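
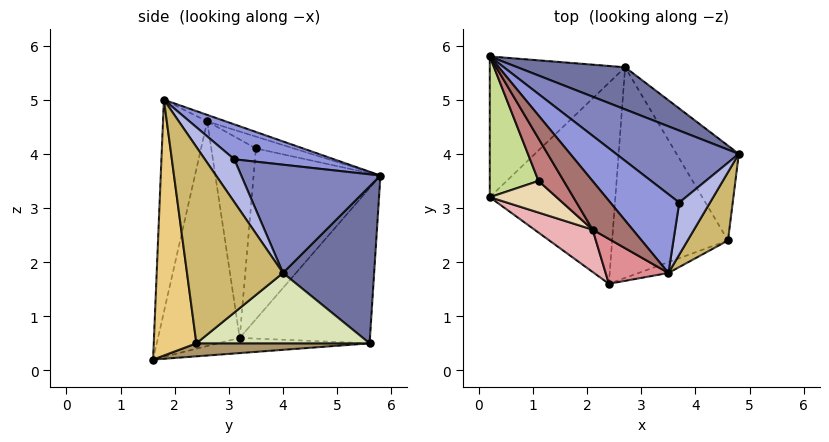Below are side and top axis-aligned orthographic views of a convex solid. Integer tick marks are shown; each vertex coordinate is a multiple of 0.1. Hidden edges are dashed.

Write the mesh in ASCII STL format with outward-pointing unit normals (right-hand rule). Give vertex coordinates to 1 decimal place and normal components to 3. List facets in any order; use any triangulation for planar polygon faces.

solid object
 facet normal 0.449 0.839 0.308
  outer loop
   vertex 2.7 5.6 0.5
   vertex 0.2 5.8 3.6
   vertex 4.8 4.0 1.8
  endloop
 endfacet
 facet normal 0.482 0.685 0.546
  outer loop
   vertex 3.7 3.1 3.9
   vertex 4.8 4.0 1.8
   vertex 0.2 5.8 3.6
  endloop
 endfacet
 facet normal 0.373 0.565 0.736
  outer loop
   vertex 3.7 3.1 3.9
   vertex 0.2 5.8 3.6
   vertex 3.5 1.8 5.0
  endloop
 endfacet
 facet normal 0.762 0.346 0.547
  outer loop
   vertex 3.7 3.1 3.9
   vertex 3.5 1.8 5.0
   vertex 4.8 4.0 1.8
  endloop
 endfacet
 facet normal -0.601 0.604 -0.524
  outer loop
   vertex 0.2 3.2 0.6
   vertex 0.2 5.8 3.6
   vertex 2.7 5.6 0.5
  endloop
 endfacet
 facet normal -0.119 0.083 -0.989
  outer loop
   vertex 0.2 3.2 0.6
   vertex 2.7 5.6 0.5
   vertex 2.4 1.6 0.2
  endloop
 endfacet
 facet normal -0.917 -0.302 0.262
  outer loop
   vertex 0.2 3.2 0.6
   vertex 1.1 3.5 4.1
   vertex 0.2 5.8 3.6
  endloop
 endfacet
 facet normal 0.684 0.406 -0.605
  outer loop
   vertex 4.6 2.4 0.5
   vertex 2.7 5.6 0.5
   vertex 4.8 4.0 1.8
  endloop
 endfacet
 facet normal 0.111 0.066 -0.992
  outer loop
   vertex 4.6 2.4 0.5
   vertex 2.4 1.6 0.2
   vertex 2.7 5.6 0.5
  endloop
 endfacet
 facet normal 0.942 -0.275 0.194
  outer loop
   vertex 4.6 2.4 0.5
   vertex 4.8 4.0 1.8
   vertex 3.5 1.8 5.0
  endloop
 endfacet
 facet normal 0.346 -0.937 -0.040
  outer loop
   vertex 4.6 2.4 0.5
   vertex 3.5 1.8 5.0
   vertex 2.4 1.6 0.2
  endloop
 endfacet
 facet normal -0.713 -0.659 0.240
  outer loop
   vertex 2.1 2.6 4.6
   vertex 1.1 3.5 4.1
   vertex 0.2 3.2 0.6
  endloop
 endfacet
 facet normal -0.157 0.209 0.965
  outer loop
   vertex 2.1 2.6 4.6
   vertex 3.5 1.8 5.0
   vertex 0.2 5.8 3.6
  endloop
 endfacet
 facet normal -0.425 0.030 0.905
  outer loop
   vertex 2.1 2.6 4.6
   vertex 0.2 5.8 3.6
   vertex 1.1 3.5 4.1
  endloop
 endfacet
 facet normal -0.523 -0.838 0.155
  outer loop
   vertex 2.1 2.6 4.6
   vertex 2.4 1.6 0.2
   vertex 3.5 1.8 5.0
  endloop
 endfacet
 facet normal -0.564 -0.813 0.146
  outer loop
   vertex 2.1 2.6 4.6
   vertex 0.2 3.2 0.6
   vertex 2.4 1.6 0.2
  endloop
 endfacet
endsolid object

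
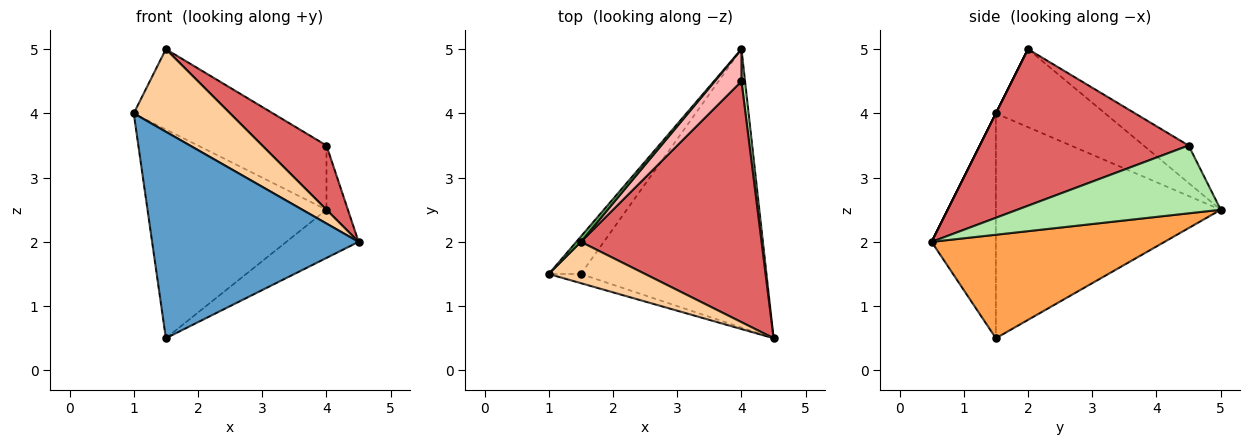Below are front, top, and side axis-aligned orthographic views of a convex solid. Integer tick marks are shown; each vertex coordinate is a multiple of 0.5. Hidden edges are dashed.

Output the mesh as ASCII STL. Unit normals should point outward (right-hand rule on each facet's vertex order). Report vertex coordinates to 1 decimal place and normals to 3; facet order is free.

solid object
 facet normal -0.297 -0.954 -0.042
  outer loop
   vertex 1.5 1.5 0.5
   vertex 4.5 0.5 2.0
   vertex 1.0 1.5 4.0
  endloop
 endfacet
 facet normal -0.778 0.619 -0.111
  outer loop
   vertex 1.5 1.5 0.5
   vertex 1.0 1.5 4.0
   vertex 4.0 5.0 2.5
  endloop
 endfacet
 facet normal 0.482 0.149 -0.864
  outer loop
   vertex 1.5 1.5 0.5
   vertex 4.0 5.0 2.5
   vertex 4.5 0.5 2.0
  endloop
 endfacet
 facet normal 0.000 -0.894 0.447
  outer loop
   vertex 1.5 2.0 5.0
   vertex 1.0 1.5 4.0
   vertex 4.5 0.5 2.0
  endloop
 endfacet
 facet normal -0.749 0.661 0.044
  outer loop
   vertex 1.5 2.0 5.0
   vertex 4.0 5.0 2.5
   vertex 1.0 1.5 4.0
  endloop
 endfacet
 facet normal 0.993 0.105 0.052
  outer loop
   vertex 4.0 4.5 3.5
   vertex 4.5 0.5 2.0
   vertex 4.0 5.0 2.5
  endloop
 endfacet
 facet normal 0.642 -0.198 0.741
  outer loop
   vertex 4.0 4.5 3.5
   vertex 1.5 2.0 5.0
   vertex 4.5 0.5 2.0
  endloop
 endfacet
 facet normal -0.531 0.758 0.379
  outer loop
   vertex 4.0 4.5 3.5
   vertex 4.0 5.0 2.5
   vertex 1.5 2.0 5.0
  endloop
 endfacet
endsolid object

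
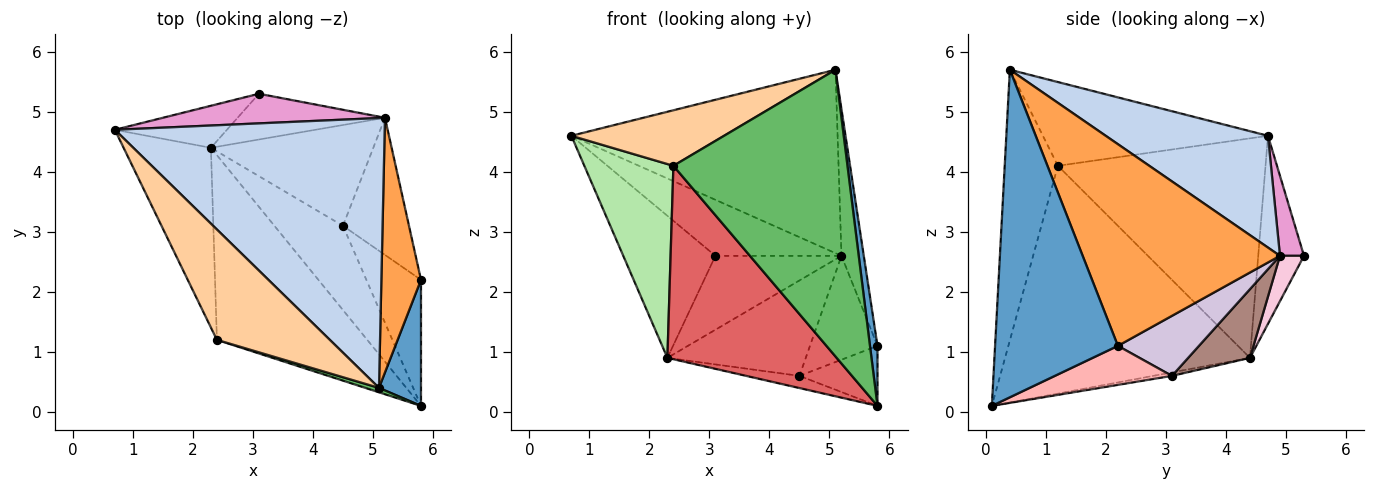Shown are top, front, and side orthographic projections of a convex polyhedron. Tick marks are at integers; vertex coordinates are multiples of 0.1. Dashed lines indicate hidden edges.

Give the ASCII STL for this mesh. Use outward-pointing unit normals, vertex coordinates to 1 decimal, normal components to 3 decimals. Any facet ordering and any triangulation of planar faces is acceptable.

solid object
 facet normal 0.990 -0.060 0.127
  outer loop
   vertex 5.8 0.1 0.1
   vertex 5.8 2.2 1.1
   vertex 5.1 0.4 5.7
  endloop
 endfacet
 facet normal 0.324 0.532 0.782
  outer loop
   vertex 5.2 4.9 2.6
   vertex 0.7 4.7 4.6
   vertex 5.1 0.4 5.7
  endloop
 endfacet
 facet normal 0.975 0.110 0.192
  outer loop
   vertex 5.2 4.9 2.6
   vertex 5.1 0.4 5.7
   vertex 5.8 2.2 1.1
  endloop
 endfacet
 facet normal -0.552 -0.375 0.745
  outer loop
   vertex 2.4 1.2 4.1
   vertex 5.1 0.4 5.7
   vertex 0.7 4.7 4.6
  endloop
 endfacet
 facet normal -0.292 -0.956 0.015
  outer loop
   vertex 2.4 1.2 4.1
   vertex 5.8 0.1 0.1
   vertex 5.1 0.4 5.7
  endloop
 endfacet
 facet normal -0.863 -0.370 -0.343
  outer loop
   vertex 2.4 1.2 4.1
   vertex 0.7 4.7 4.6
   vertex 2.3 4.4 0.9
  endloop
 endfacet
 facet normal -0.723 -0.500 -0.477
  outer loop
   vertex 2.4 1.2 4.1
   vertex 2.3 4.4 0.9
   vertex 5.8 0.1 0.1
  endloop
 endfacet
 facet normal 0.542 0.361 -0.759
  outer loop
   vertex 4.5 3.1 0.6
   vertex 5.8 2.2 1.1
   vertex 5.8 0.1 0.1
  endloop
 endfacet
 facet normal -0.050 0.143 -0.988
  outer loop
   vertex 4.5 3.1 0.6
   vertex 5.8 0.1 0.1
   vertex 2.3 4.4 0.9
  endloop
 endfacet
 facet normal 0.587 0.489 -0.645
  outer loop
   vertex 4.5 3.1 0.6
   vertex 5.2 4.9 2.6
   vertex 5.8 2.2 1.1
  endloop
 endfacet
 facet normal 0.294 0.657 -0.694
  outer loop
   vertex 4.5 3.1 0.6
   vertex 2.3 4.4 0.9
   vertex 5.2 4.9 2.6
  endloop
 endfacet
 facet normal -0.430 0.866 -0.256
  outer loop
   vertex 3.1 5.3 2.6
   vertex 2.3 4.4 0.9
   vertex 0.7 4.7 4.6
  endloop
 endfacet
 facet normal 0.166 0.872 0.461
  outer loop
   vertex 3.1 5.3 2.6
   vertex 0.7 4.7 4.6
   vertex 5.2 4.9 2.6
  endloop
 endfacet
 facet normal 0.160 0.839 -0.520
  outer loop
   vertex 3.1 5.3 2.6
   vertex 5.2 4.9 2.6
   vertex 2.3 4.4 0.9
  endloop
 endfacet
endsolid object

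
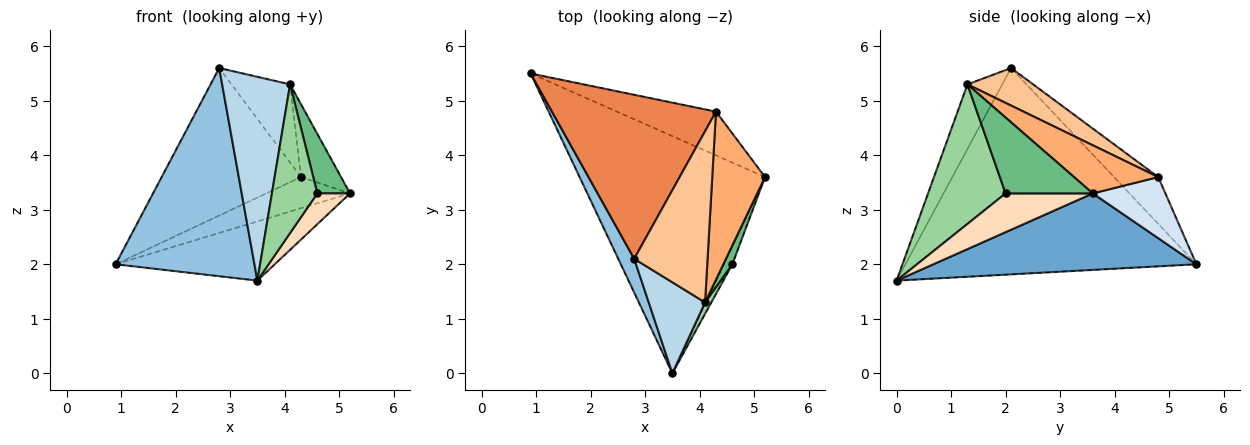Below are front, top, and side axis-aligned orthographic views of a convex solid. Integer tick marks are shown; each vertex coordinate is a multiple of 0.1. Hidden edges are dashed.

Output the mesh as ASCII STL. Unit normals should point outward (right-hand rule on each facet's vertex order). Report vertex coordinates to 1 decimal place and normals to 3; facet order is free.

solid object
 facet normal 0.372 0.225 -0.901
  outer loop
   vertex 3.5 0.0 1.7
   vertex 0.9 5.5 2.0
   vertex 5.2 3.6 3.3
  endloop
 endfacet
 facet normal -0.900 -0.429 0.070
  outer loop
   vertex 2.8 2.1 5.6
   vertex 0.9 5.5 2.0
   vertex 3.5 0.0 1.7
  endloop
 endfacet
 facet normal -0.424 -0.827 0.369
  outer loop
   vertex 4.1 1.3 5.3
   vertex 2.8 2.1 5.6
   vertex 3.5 0.0 1.7
  endloop
 endfacet
 facet normal 0.449 0.519 -0.727
  outer loop
   vertex 4.3 4.8 3.6
   vertex 5.2 3.6 3.3
   vertex 0.9 5.5 2.0
  endloop
 endfacet
 facet normal -0.208 0.654 0.727
  outer loop
   vertex 4.3 4.8 3.6
   vertex 0.9 5.5 2.0
   vertex 2.8 2.1 5.6
  endloop
 endfacet
 facet normal 0.642 0.305 0.704
  outer loop
   vertex 4.3 4.8 3.6
   vertex 4.1 1.3 5.3
   vertex 5.2 3.6 3.3
  endloop
 endfacet
 facet normal 0.422 0.376 0.825
  outer loop
   vertex 4.3 4.8 3.6
   vertex 2.8 2.1 5.6
   vertex 4.1 1.3 5.3
  endloop
 endfacet
 facet normal 0.917 -0.344 -0.201
  outer loop
   vertex 4.6 2.0 3.3
   vertex 3.5 0.0 1.7
   vertex 5.2 3.6 3.3
  endloop
 endfacet
 facet normal 0.931 -0.349 0.111
  outer loop
   vertex 4.6 2.0 3.3
   vertex 5.2 3.6 3.3
   vertex 4.1 1.3 5.3
  endloop
 endfacet
 facet normal 0.862 -0.505 0.039
  outer loop
   vertex 4.6 2.0 3.3
   vertex 4.1 1.3 5.3
   vertex 3.5 0.0 1.7
  endloop
 endfacet
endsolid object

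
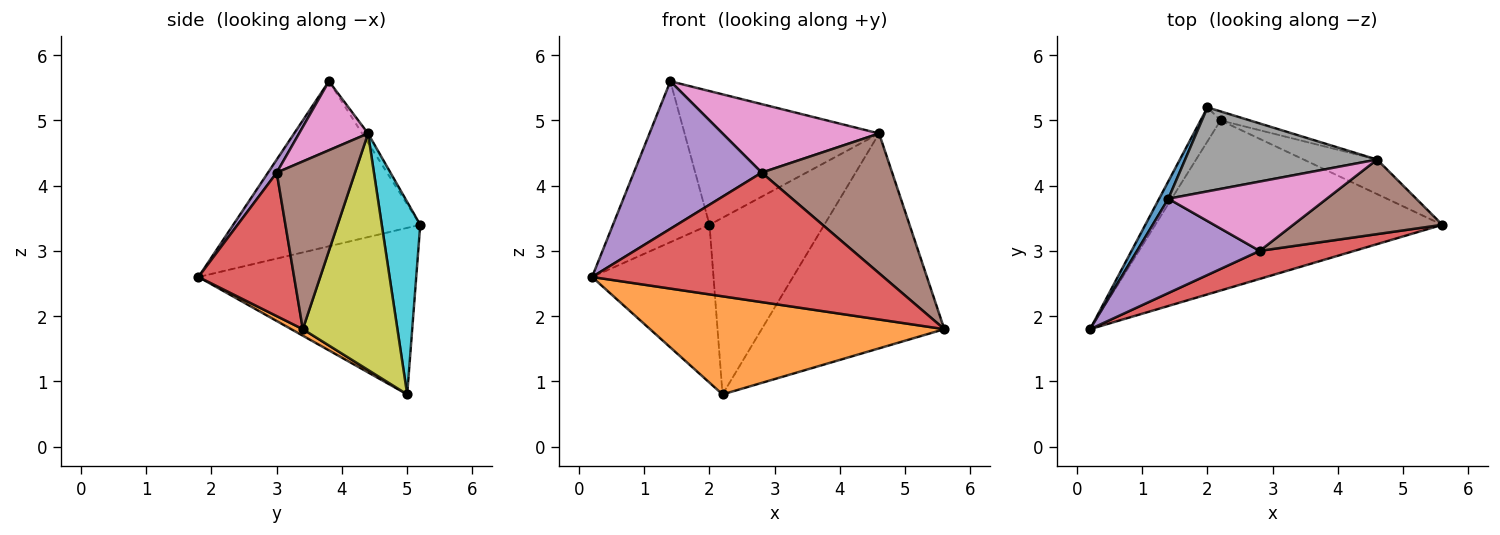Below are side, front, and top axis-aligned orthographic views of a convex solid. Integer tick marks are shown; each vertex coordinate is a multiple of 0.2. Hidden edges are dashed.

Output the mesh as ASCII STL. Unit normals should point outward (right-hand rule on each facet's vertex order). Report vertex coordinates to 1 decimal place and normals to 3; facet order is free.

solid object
 facet normal -0.887 0.458 0.050
  outer loop
   vertex 1.4 3.8 5.6
   vertex 2.0 5.2 3.4
   vertex 0.2 1.8 2.6
  endloop
 endfacet
 facet normal 0.020 -0.499 -0.866
  outer loop
   vertex 2.2 5.0 0.8
   vertex 5.6 3.4 1.8
   vertex 0.2 1.8 2.6
  endloop
 endfacet
 facet normal -0.869 0.484 -0.104
  outer loop
   vertex 2.2 5.0 0.8
   vertex 0.2 1.8 2.6
   vertex 2.0 5.2 3.4
  endloop
 endfacet
 facet normal 0.306 -0.931 0.201
  outer loop
   vertex 2.8 3.0 4.2
   vertex 0.2 1.8 2.6
   vertex 5.6 3.4 1.8
  endloop
 endfacet
 facet normal 0.057 -0.841 0.538
  outer loop
   vertex 2.8 3.0 4.2
   vertex 1.4 3.8 5.6
   vertex 0.2 1.8 2.6
  endloop
 endfacet
 facet normal 0.468 -0.780 0.416
  outer loop
   vertex 4.6 4.4 4.8
   vertex 2.8 3.0 4.2
   vertex 5.6 3.4 1.8
  endloop
 endfacet
 facet normal 0.296 -0.671 0.679
  outer loop
   vertex 4.6 4.4 4.8
   vertex 1.4 3.8 5.6
   vertex 2.8 3.0 4.2
  endloop
 endfacet
 facet normal -0.026 0.847 0.532
  outer loop
   vertex 4.6 4.4 4.8
   vertex 2.0 5.2 3.4
   vertex 1.4 3.8 5.6
  endloop
 endfacet
 facet normal 0.455 0.879 -0.141
  outer loop
   vertex 4.6 4.4 4.8
   vertex 5.6 3.4 1.8
   vertex 2.2 5.0 0.8
  endloop
 endfacet
 facet normal 0.317 0.947 -0.048
  outer loop
   vertex 4.6 4.4 4.8
   vertex 2.2 5.0 0.8
   vertex 2.0 5.2 3.4
  endloop
 endfacet
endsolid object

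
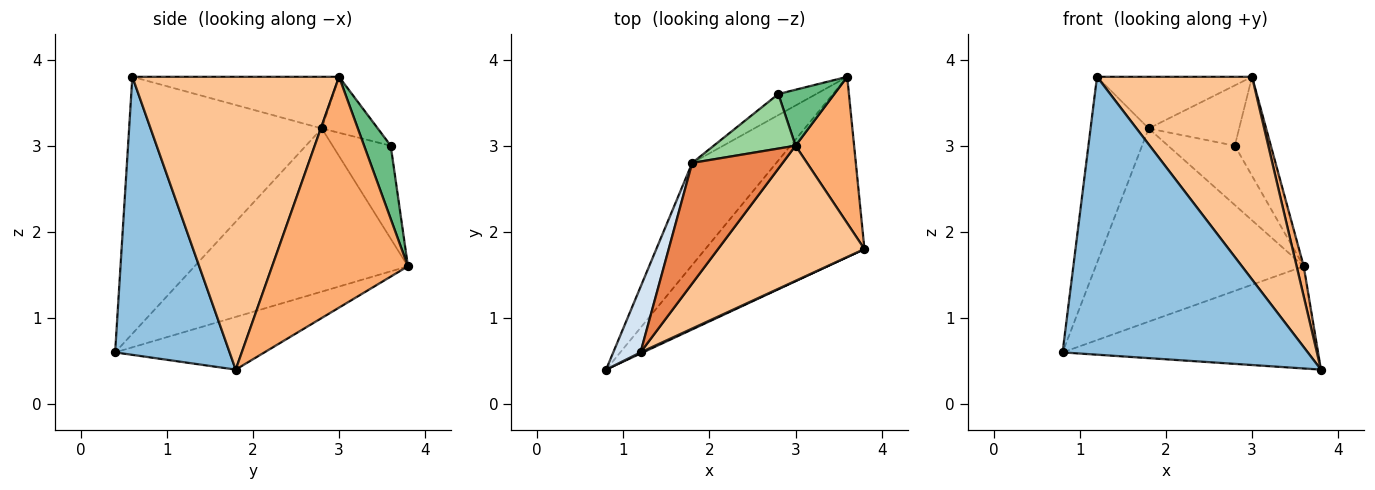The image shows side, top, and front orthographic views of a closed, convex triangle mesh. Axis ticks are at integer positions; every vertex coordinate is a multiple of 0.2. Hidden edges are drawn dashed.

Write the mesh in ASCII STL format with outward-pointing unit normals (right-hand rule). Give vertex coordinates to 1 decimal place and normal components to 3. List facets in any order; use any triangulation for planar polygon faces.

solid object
 facet normal -0.277 0.474 -0.836
  outer loop
   vertex 3.6 3.8 1.6
   vertex 3.8 1.8 0.4
   vertex 0.8 0.4 0.6
  endloop
 endfacet
 facet normal 0.423 -0.906 0.004
  outer loop
   vertex 1.2 0.6 3.8
   vertex 0.8 0.4 0.6
   vertex 3.8 1.8 0.4
  endloop
 endfacet
 facet normal -0.672 0.655 -0.346
  outer loop
   vertex 1.8 2.8 3.2
   vertex 3.6 3.8 1.6
   vertex 0.8 0.4 0.6
  endloop
 endfacet
 facet normal -0.952 0.287 0.101
  outer loop
   vertex 1.8 2.8 3.2
   vertex 0.8 0.4 0.6
   vertex 1.2 0.6 3.8
  endloop
 endfacet
 facet normal -0.465 0.349 0.814
  outer loop
   vertex 3.0 3.0 3.8
   vertex 1.8 2.8 3.2
   vertex 1.2 0.6 3.8
  endloop
 endfacet
 facet normal 0.968 -0.051 0.246
  outer loop
   vertex 3.0 3.0 3.8
   vertex 3.8 1.8 0.4
   vertex 3.6 3.8 1.6
  endloop
 endfacet
 facet normal 0.743 -0.557 0.371
  outer loop
   vertex 3.0 3.0 3.8
   vertex 1.2 0.6 3.8
   vertex 3.8 1.8 0.4
  endloop
 endfacet
 facet normal -0.634 0.728 -0.258
  outer loop
   vertex 2.8 3.6 3.0
   vertex 3.6 3.8 1.6
   vertex 1.8 2.8 3.2
  endloop
 endfacet
 facet normal 0.541 0.732 0.414
  outer loop
   vertex 2.8 3.6 3.0
   vertex 3.0 3.0 3.8
   vertex 3.6 3.8 1.6
  endloop
 endfacet
 facet normal -0.417 0.674 0.610
  outer loop
   vertex 2.8 3.6 3.0
   vertex 1.8 2.8 3.2
   vertex 3.0 3.0 3.8
  endloop
 endfacet
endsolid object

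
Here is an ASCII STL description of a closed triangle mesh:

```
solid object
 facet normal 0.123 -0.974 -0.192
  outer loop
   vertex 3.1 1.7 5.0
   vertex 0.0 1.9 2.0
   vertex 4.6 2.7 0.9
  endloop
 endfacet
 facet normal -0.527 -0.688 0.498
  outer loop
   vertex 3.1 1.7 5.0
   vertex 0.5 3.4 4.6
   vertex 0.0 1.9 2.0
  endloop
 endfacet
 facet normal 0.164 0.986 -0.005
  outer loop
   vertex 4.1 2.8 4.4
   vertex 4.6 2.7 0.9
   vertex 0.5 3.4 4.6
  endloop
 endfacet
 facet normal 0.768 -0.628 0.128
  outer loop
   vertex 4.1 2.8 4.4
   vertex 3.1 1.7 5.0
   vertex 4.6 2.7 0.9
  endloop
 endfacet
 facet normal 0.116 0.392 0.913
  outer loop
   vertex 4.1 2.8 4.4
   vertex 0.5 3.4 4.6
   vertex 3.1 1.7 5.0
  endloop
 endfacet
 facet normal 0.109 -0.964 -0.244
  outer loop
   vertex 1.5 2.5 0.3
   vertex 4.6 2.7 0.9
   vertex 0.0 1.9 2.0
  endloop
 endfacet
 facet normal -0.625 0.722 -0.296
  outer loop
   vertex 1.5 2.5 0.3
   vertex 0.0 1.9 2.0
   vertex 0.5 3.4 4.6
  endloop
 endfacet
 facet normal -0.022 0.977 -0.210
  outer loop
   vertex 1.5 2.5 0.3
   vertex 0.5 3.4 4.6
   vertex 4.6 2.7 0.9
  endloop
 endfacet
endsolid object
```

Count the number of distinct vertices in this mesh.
6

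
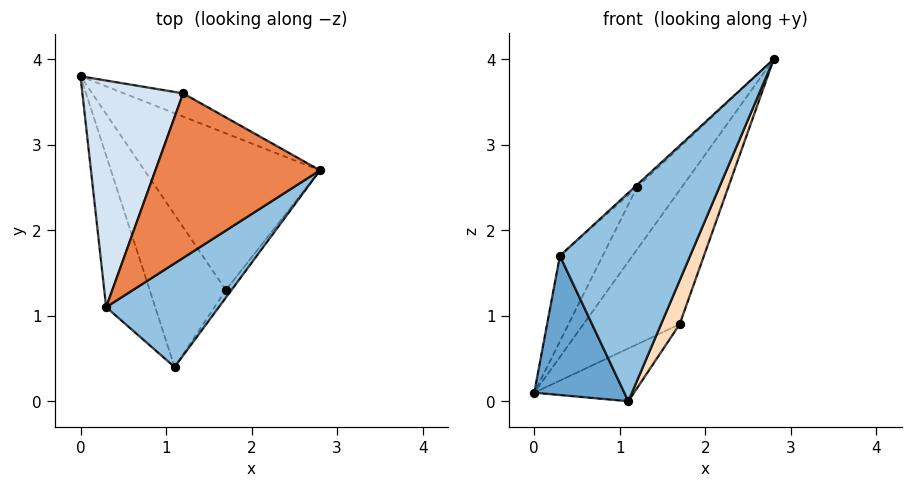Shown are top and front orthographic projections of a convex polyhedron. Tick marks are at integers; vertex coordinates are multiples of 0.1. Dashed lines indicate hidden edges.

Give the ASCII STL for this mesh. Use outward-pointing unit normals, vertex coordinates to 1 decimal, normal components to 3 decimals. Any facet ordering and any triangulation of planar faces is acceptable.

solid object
 facet normal -0.907 -0.284 -0.310
  outer loop
   vertex 0.3 1.1 1.7
   vertex 0.0 3.8 0.1
   vertex 1.1 0.4 0.0
  endloop
 endfacet
 facet normal 0.161 -0.884 0.440
  outer loop
   vertex 0.3 1.1 1.7
   vertex 1.1 0.4 0.0
   vertex 2.8 2.7 4.0
  endloop
 endfacet
 facet normal 0.650 0.712 -0.265
  outer loop
   vertex 1.2 3.6 2.5
   vertex 2.8 2.7 4.0
   vertex 0.0 3.8 0.1
  endloop
 endfacet
 facet normal -0.876 0.171 0.452
  outer loop
   vertex 1.2 3.6 2.5
   vertex 0.0 3.8 0.1
   vertex 0.3 1.1 1.7
  endloop
 endfacet
 facet normal -0.681 0.011 0.732
  outer loop
   vertex 1.2 3.6 2.5
   vertex 0.3 1.1 1.7
   vertex 2.8 2.7 4.0
  endloop
 endfacet
 facet normal 0.796 0.394 -0.460
  outer loop
   vertex 1.7 1.3 0.9
   vertex 0.0 3.8 0.1
   vertex 2.8 2.7 4.0
  endloop
 endfacet
 facet normal 0.680 0.240 -0.693
  outer loop
   vertex 1.7 1.3 0.9
   vertex 1.1 0.4 0.0
   vertex 0.0 3.8 0.1
  endloop
 endfacet
 facet normal 0.866 -0.493 -0.085
  outer loop
   vertex 1.7 1.3 0.9
   vertex 2.8 2.7 4.0
   vertex 1.1 0.4 0.0
  endloop
 endfacet
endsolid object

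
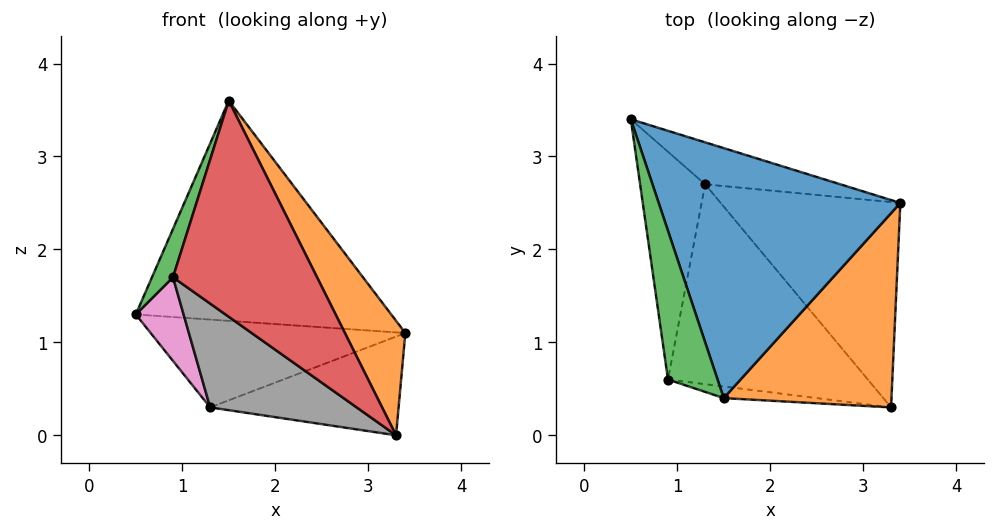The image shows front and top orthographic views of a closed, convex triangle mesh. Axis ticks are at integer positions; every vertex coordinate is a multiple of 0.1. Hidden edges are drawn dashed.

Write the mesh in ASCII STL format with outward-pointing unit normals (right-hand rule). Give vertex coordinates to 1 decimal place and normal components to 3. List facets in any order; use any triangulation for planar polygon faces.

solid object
 facet normal 0.249 0.640 0.727
  outer loop
   vertex 1.5 0.4 3.6
   vertex 3.4 2.5 1.1
   vertex 0.5 3.4 1.3
  endloop
 endfacet
 facet normal 0.861 -0.258 0.438
  outer loop
   vertex 3.3 0.3 0.0
   vertex 3.4 2.5 1.1
   vertex 1.5 0.4 3.6
  endloop
 endfacet
 facet normal -0.952 -0.094 0.291
  outer loop
   vertex 0.9 0.6 1.7
   vertex 1.5 0.4 3.6
   vertex 0.5 3.4 1.3
  endloop
 endfacet
 facet normal -0.161 -0.986 -0.053
  outer loop
   vertex 0.9 0.6 1.7
   vertex 3.3 0.3 0.0
   vertex 1.5 0.4 3.6
  endloop
 endfacet
 facet normal 0.243 0.875 -0.418
  outer loop
   vertex 1.3 2.7 0.3
   vertex 0.5 3.4 1.3
   vertex 3.4 2.5 1.1
  endloop
 endfacet
 facet normal 0.359 0.404 -0.841
  outer loop
   vertex 1.3 2.7 0.3
   vertex 3.4 2.5 1.1
   vertex 3.3 0.3 0.0
  endloop
 endfacet
 facet normal -0.828 -0.193 -0.527
  outer loop
   vertex 1.3 2.7 0.3
   vertex 0.9 0.6 1.7
   vertex 0.5 3.4 1.3
  endloop
 endfacet
 facet normal -0.566 -0.380 -0.732
  outer loop
   vertex 1.3 2.7 0.3
   vertex 3.3 0.3 0.0
   vertex 0.9 0.6 1.7
  endloop
 endfacet
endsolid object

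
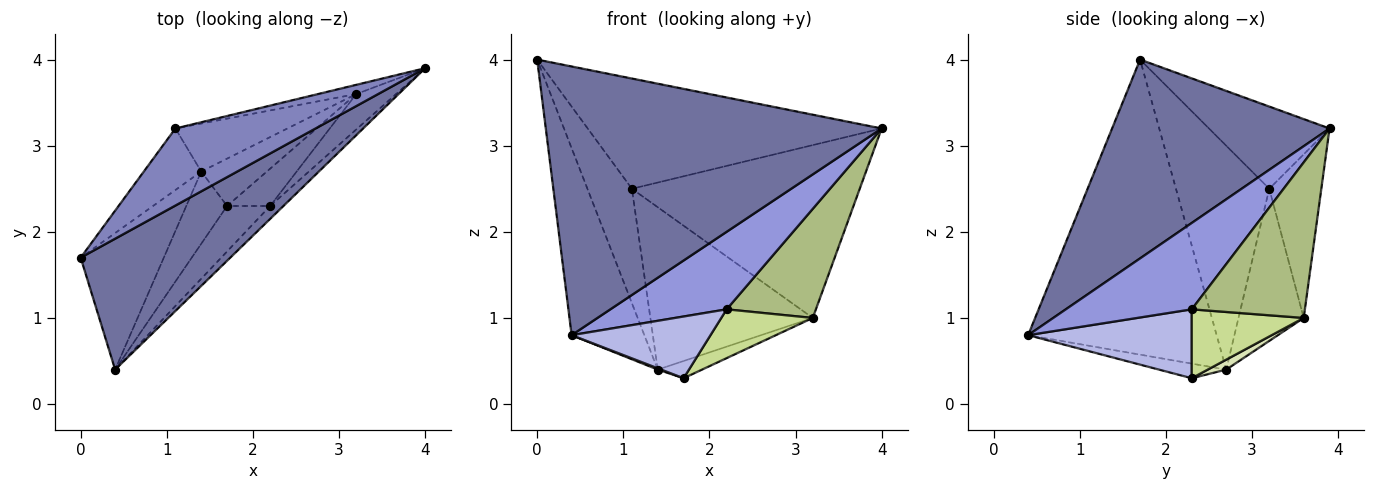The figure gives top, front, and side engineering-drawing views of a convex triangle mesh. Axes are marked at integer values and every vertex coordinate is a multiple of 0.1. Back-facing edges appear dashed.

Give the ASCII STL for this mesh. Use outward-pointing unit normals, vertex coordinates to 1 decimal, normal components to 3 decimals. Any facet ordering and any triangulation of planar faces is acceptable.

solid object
 facet normal 0.503 -0.777 0.379
  outer loop
   vertex 0.4 0.4 0.8
   vertex 4.0 3.9 3.2
   vertex 0.0 1.7 4.0
  endloop
 endfacet
 facet normal -0.319 0.777 0.543
  outer loop
   vertex 1.1 3.2 2.5
   vertex 0.0 1.7 4.0
   vertex 4.0 3.9 3.2
  endloop
 endfacet
 facet normal 0.730 -0.674 -0.112
  outer loop
   vertex 2.2 2.3 1.1
   vertex 4.0 3.9 3.2
   vertex 0.4 0.4 0.8
  endloop
 endfacet
 facet normal 0.688 -0.584 -0.430
  outer loop
   vertex 2.2 2.3 1.1
   vertex 0.4 0.4 0.8
   vertex 1.7 2.3 0.3
  endloop
 endfacet
 facet normal -0.222 0.974 -0.052
  outer loop
   vertex 3.2 3.6 1.0
   vertex 1.1 3.2 2.5
   vertex 4.0 3.9 3.2
  endloop
 endfacet
 facet normal 0.770 -0.607 -0.197
  outer loop
   vertex 3.2 3.6 1.0
   vertex 4.0 3.9 3.2
   vertex 2.2 2.3 1.1
  endloop
 endfacet
 facet normal 0.697 -0.570 -0.436
  outer loop
   vertex 3.2 3.6 1.0
   vertex 2.2 2.3 1.1
   vertex 1.7 2.3 0.3
  endloop
 endfacet
 facet normal 0.141 0.338 -0.930
  outer loop
   vertex 1.4 2.7 0.4
   vertex 3.2 3.6 1.0
   vertex 1.7 2.3 0.3
  endloop
 endfacet
 facet normal -0.359 0.895 -0.264
  outer loop
   vertex 1.4 2.7 0.4
   vertex 1.1 3.2 2.5
   vertex 3.2 3.6 1.0
  endloop
 endfacet
 facet normal -0.337 -0.017 -0.941
  outer loop
   vertex 1.4 2.7 0.4
   vertex 1.7 2.3 0.3
   vertex 0.4 0.4 0.8
  endloop
 endfacet
 facet normal -0.902 0.348 -0.254
  outer loop
   vertex 1.4 2.7 0.4
   vertex 0.4 0.4 0.8
   vertex 0.0 1.7 4.0
  endloop
 endfacet
 facet normal -0.879 0.419 -0.225
  outer loop
   vertex 1.4 2.7 0.4
   vertex 0.0 1.7 4.0
   vertex 1.1 3.2 2.5
  endloop
 endfacet
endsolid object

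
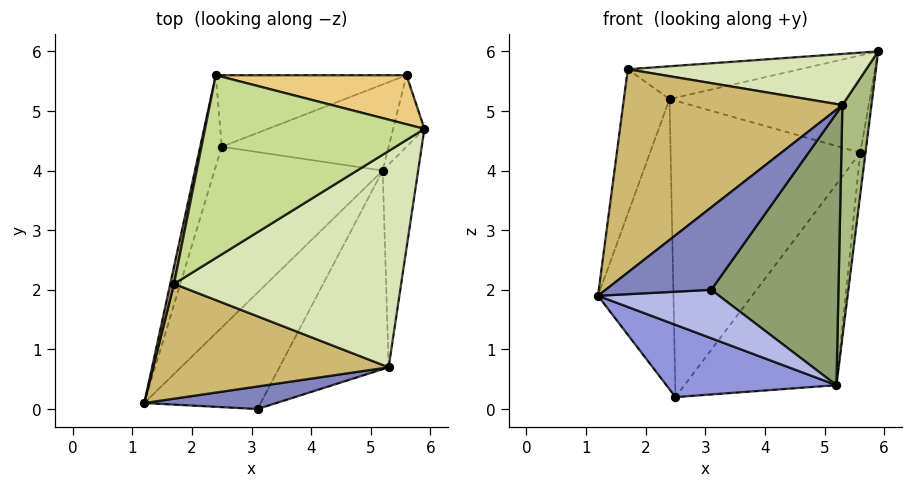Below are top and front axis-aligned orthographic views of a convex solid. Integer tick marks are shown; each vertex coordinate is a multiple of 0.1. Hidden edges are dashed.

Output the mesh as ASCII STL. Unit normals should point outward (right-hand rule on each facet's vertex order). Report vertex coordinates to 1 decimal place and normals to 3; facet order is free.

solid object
 facet normal -0.962 0.259 -0.081
  outer loop
   vertex 2.4 5.6 5.2
   vertex 2.5 4.4 0.2
   vertex 1.2 0.1 1.9
  endloop
 endfacet
 facet normal -0.065 -0.963 0.263
  outer loop
   vertex 5.3 0.7 5.1
   vertex 1.2 0.1 1.9
   vertex 3.1 0.0 2.0
  endloop
 endfacet
 facet normal 0.014 -0.371 -0.928
  outer loop
   vertex 5.2 4.0 0.4
   vertex 1.2 0.1 1.9
   vertex 2.5 4.4 0.2
  endloop
 endfacet
 facet normal 0.028 -0.384 -0.923
  outer loop
   vertex 5.2 4.0 0.4
   vertex 3.1 0.0 2.0
   vertex 1.2 0.1 1.9
  endloop
 endfacet
 facet normal 0.736 -0.546 -0.399
  outer loop
   vertex 5.2 4.0 0.4
   vertex 5.3 0.7 5.1
   vertex 3.1 0.0 2.0
  endloop
 endfacet
 facet normal 0.986 -0.124 -0.108
  outer loop
   vertex 5.2 4.0 0.4
   vertex 5.9 4.7 6.0
   vertex 5.3 0.7 5.1
  endloop
 endfacet
 facet normal -0.177 0.174 0.969
  outer loop
   vertex 1.7 2.1 5.7
   vertex 5.9 4.7 6.0
   vertex 2.4 5.6 5.2
  endloop
 endfacet
 facet normal 0.073 -0.229 0.971
  outer loop
   vertex 1.7 2.1 5.7
   vertex 5.3 0.7 5.1
   vertex 5.9 4.7 6.0
  endloop
 endfacet
 facet normal -0.980 0.199 0.024
  outer loop
   vertex 1.7 2.1 5.7
   vertex 2.4 5.6 5.2
   vertex 1.2 0.1 1.9
  endloop
 endfacet
 facet normal -0.249 -0.843 0.477
  outer loop
   vertex 1.7 2.1 5.7
   vertex 1.2 0.1 1.9
   vertex 5.3 0.7 5.1
  endloop
 endfacet
 facet normal 0.126 0.886 0.447
  outer loop
   vertex 5.6 5.6 4.3
   vertex 2.4 5.6 5.2
   vertex 5.9 4.7 6.0
  endloop
 endfacet
 facet normal 0.988 0.078 -0.133
  outer loop
   vertex 5.6 5.6 4.3
   vertex 5.9 4.7 6.0
   vertex 5.2 4.0 0.4
  endloop
 endfacet
 facet normal -0.066 0.970 -0.234
  outer loop
   vertex 5.6 5.6 4.3
   vertex 2.5 4.4 0.2
   vertex 2.4 5.6 5.2
  endloop
 endfacet
 facet normal 0.163 0.907 -0.389
  outer loop
   vertex 5.6 5.6 4.3
   vertex 5.2 4.0 0.4
   vertex 2.5 4.4 0.2
  endloop
 endfacet
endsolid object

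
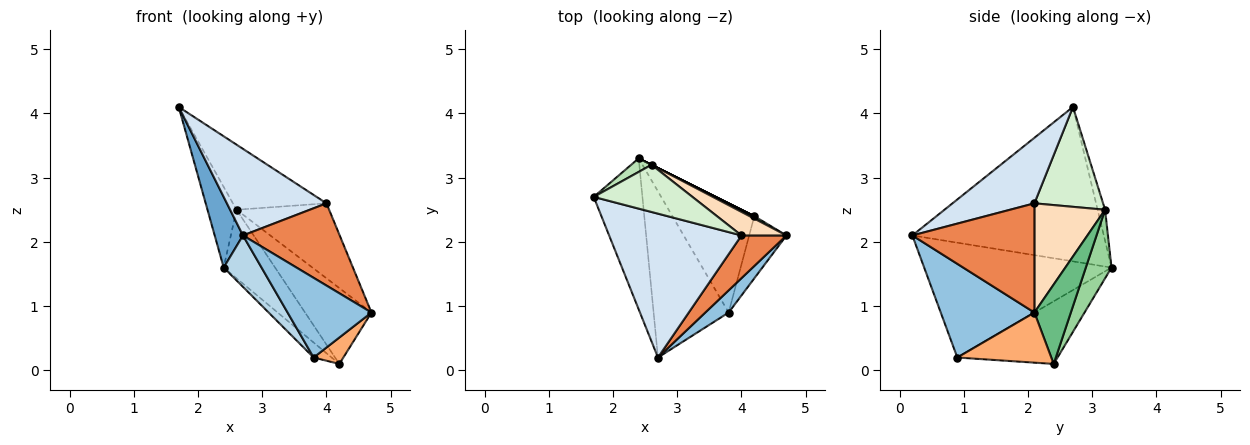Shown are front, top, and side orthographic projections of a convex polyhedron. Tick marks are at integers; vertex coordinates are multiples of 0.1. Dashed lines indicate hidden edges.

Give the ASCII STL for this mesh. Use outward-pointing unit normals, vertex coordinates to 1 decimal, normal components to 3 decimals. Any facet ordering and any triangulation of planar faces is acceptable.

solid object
 facet normal -0.944 -0.139 -0.298
  outer loop
   vertex 2.4 3.3 1.6
   vertex 2.7 0.2 2.1
   vertex 1.7 2.7 4.1
  endloop
 endfacet
 facet normal 0.733 -0.656 0.182
  outer loop
   vertex 3.8 0.9 0.2
   vertex 4.7 2.1 0.9
   vertex 2.7 0.2 2.1
  endloop
 endfacet
 facet normal -0.825 -0.167 -0.539
  outer loop
   vertex 3.8 0.9 0.2
   vertex 2.7 0.2 2.1
   vertex 2.4 3.3 1.6
  endloop
 endfacet
 facet normal 0.391 -0.475 0.789
  outer loop
   vertex 4.0 2.1 2.6
   vertex 1.7 2.7 4.1
   vertex 2.7 0.2 2.1
  endloop
 endfacet
 facet normal 0.746 -0.591 0.307
  outer loop
   vertex 4.0 2.1 2.6
   vertex 2.7 0.2 2.1
   vertex 4.7 2.1 0.9
  endloop
 endfacet
 facet normal 0.778 -0.246 -0.578
  outer loop
   vertex 4.2 2.4 0.1
   vertex 4.7 2.1 0.9
   vertex 3.8 0.9 0.2
  endloop
 endfacet
 facet normal -0.604 0.108 -0.790
  outer loop
   vertex 4.2 2.4 0.1
   vertex 3.8 0.9 0.2
   vertex 2.4 3.3 1.6
  endloop
 endfacet
 facet normal 0.589 0.771 0.242
  outer loop
   vertex 2.6 3.2 2.5
   vertex 4.0 2.1 2.6
   vertex 4.7 2.1 0.9
  endloop
 endfacet
 facet normal 0.481 0.876 0.028
  outer loop
   vertex 2.6 3.2 2.5
   vertex 4.7 2.1 0.9
   vertex 4.2 2.4 0.1
  endloop
 endfacet
 facet normal 0.447 0.894 0.000
  outer loop
   vertex 2.6 3.2 2.5
   vertex 4.2 2.4 0.1
   vertex 2.4 3.3 1.6
  endloop
 endfacet
 facet normal -0.245 0.956 0.161
  outer loop
   vertex 2.6 3.2 2.5
   vertex 2.4 3.3 1.6
   vertex 1.7 2.7 4.1
  endloop
 endfacet
 facet normal 0.511 0.696 0.505
  outer loop
   vertex 2.6 3.2 2.5
   vertex 1.7 2.7 4.1
   vertex 4.0 2.1 2.6
  endloop
 endfacet
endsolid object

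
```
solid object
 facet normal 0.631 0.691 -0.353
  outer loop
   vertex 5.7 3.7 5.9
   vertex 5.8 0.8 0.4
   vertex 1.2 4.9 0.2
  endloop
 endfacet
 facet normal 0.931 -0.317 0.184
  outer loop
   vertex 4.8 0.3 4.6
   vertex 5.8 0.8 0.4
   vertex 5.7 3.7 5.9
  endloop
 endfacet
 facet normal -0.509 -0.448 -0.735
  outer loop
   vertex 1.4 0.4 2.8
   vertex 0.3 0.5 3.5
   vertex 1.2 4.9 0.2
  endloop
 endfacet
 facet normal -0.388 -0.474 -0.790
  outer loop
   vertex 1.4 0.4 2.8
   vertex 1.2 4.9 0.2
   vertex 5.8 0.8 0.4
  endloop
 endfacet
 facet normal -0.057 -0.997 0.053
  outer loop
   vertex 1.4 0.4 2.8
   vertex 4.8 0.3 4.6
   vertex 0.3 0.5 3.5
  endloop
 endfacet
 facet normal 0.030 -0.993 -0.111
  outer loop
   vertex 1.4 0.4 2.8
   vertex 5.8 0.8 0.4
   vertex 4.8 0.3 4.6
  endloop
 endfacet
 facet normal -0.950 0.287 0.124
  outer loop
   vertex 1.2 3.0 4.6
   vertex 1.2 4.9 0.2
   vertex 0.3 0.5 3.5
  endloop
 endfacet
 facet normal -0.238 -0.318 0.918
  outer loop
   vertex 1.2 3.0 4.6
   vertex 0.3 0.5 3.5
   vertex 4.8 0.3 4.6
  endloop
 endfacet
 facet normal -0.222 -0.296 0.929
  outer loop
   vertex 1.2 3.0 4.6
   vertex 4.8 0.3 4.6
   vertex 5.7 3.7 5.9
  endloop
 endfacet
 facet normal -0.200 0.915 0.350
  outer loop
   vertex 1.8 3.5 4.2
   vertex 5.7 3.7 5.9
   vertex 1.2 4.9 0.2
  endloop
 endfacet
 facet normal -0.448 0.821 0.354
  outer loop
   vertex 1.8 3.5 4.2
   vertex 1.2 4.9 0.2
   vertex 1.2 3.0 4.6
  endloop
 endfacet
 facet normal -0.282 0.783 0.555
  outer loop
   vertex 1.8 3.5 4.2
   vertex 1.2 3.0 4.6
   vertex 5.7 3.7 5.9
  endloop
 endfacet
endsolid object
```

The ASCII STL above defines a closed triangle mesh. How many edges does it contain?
18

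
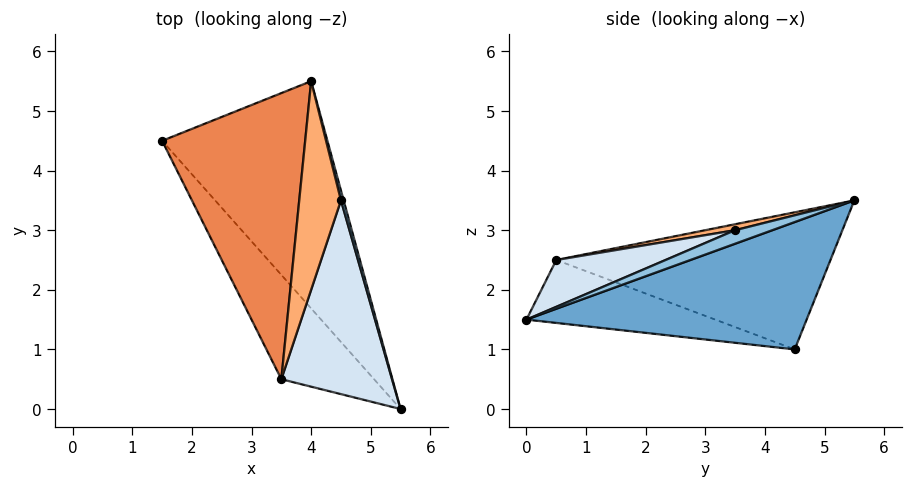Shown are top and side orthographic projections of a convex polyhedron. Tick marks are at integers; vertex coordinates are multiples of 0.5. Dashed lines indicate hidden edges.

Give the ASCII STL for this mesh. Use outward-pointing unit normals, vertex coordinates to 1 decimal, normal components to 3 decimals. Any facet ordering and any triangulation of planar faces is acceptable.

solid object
 facet normal 0.556 0.414 -0.721
  outer loop
   vertex 4.0 5.5 3.5
   vertex 5.5 0.0 1.5
   vertex 1.5 4.5 1.0
  endloop
 endfacet
 facet normal 0.962 0.192 0.192
  outer loop
   vertex 4.5 3.5 3.0
   vertex 5.5 0.0 1.5
   vertex 4.0 5.5 3.5
  endloop
 endfacet
 facet normal -0.483 -0.509 -0.712
  outer loop
   vertex 3.5 0.5 2.5
   vertex 1.5 4.5 1.0
   vertex 5.5 0.0 1.5
  endloop
 endfacet
 facet normal 0.375 -0.273 0.886
  outer loop
   vertex 3.5 0.5 2.5
   vertex 5.5 0.0 1.5
   vertex 4.5 3.5 3.0
  endloop
 endfacet
 facet normal -0.690 -0.075 0.720
  outer loop
   vertex 3.5 0.5 2.5
   vertex 4.0 5.5 3.5
   vertex 1.5 4.5 1.0
  endloop
 endfacet
 facet normal 0.138 -0.208 0.968
  outer loop
   vertex 3.5 0.5 2.5
   vertex 4.5 3.5 3.0
   vertex 4.0 5.5 3.5
  endloop
 endfacet
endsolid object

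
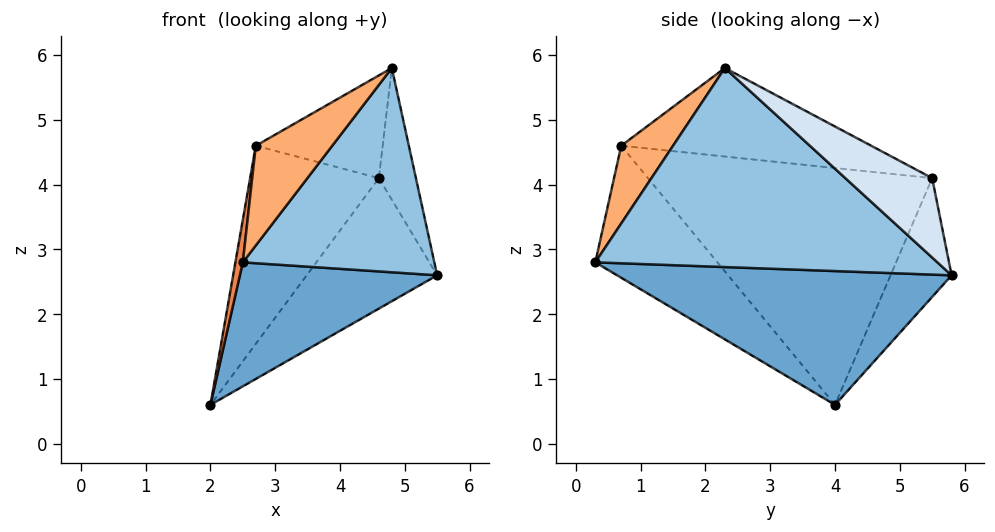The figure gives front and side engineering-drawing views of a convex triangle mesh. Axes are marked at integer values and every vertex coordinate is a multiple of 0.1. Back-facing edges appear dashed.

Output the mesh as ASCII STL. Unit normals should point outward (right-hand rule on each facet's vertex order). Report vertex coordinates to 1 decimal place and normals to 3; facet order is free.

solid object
 facet normal 0.594 -0.350 -0.724
  outer loop
   vertex 2.5 0.3 2.8
   vertex 2.0 4.0 0.6
   vertex 5.5 5.8 2.6
  endloop
 endfacet
 facet normal 0.825 -0.462 -0.325
  outer loop
   vertex 4.8 2.3 5.8
   vertex 2.5 0.3 2.8
   vertex 5.5 5.8 2.6
  endloop
 endfacet
 facet normal -0.423 0.903 -0.073
  outer loop
   vertex 4.6 5.5 4.1
   vertex 5.5 5.8 2.6
   vertex 2.0 4.0 0.6
  endloop
 endfacet
 facet normal 0.778 0.332 0.533
  outer loop
   vertex 4.6 5.5 4.1
   vertex 4.8 2.3 5.8
   vertex 5.5 5.8 2.6
  endloop
 endfacet
 facet normal -0.991 -0.060 0.123
  outer loop
   vertex 2.7 0.7 4.6
   vertex 2.0 4.0 0.6
   vertex 2.5 0.3 2.8
  endloop
 endfacet
 facet normal 0.557 -0.822 0.121
  outer loop
   vertex 2.7 0.7 4.6
   vertex 2.5 0.3 2.8
   vertex 4.8 2.3 5.8
  endloop
 endfacet
 facet normal -0.815 0.369 0.447
  outer loop
   vertex 2.7 0.7 4.6
   vertex 4.6 5.5 4.1
   vertex 2.0 4.0 0.6
  endloop
 endfacet
 facet normal -0.644 0.327 0.691
  outer loop
   vertex 2.7 0.7 4.6
   vertex 4.8 2.3 5.8
   vertex 4.6 5.5 4.1
  endloop
 endfacet
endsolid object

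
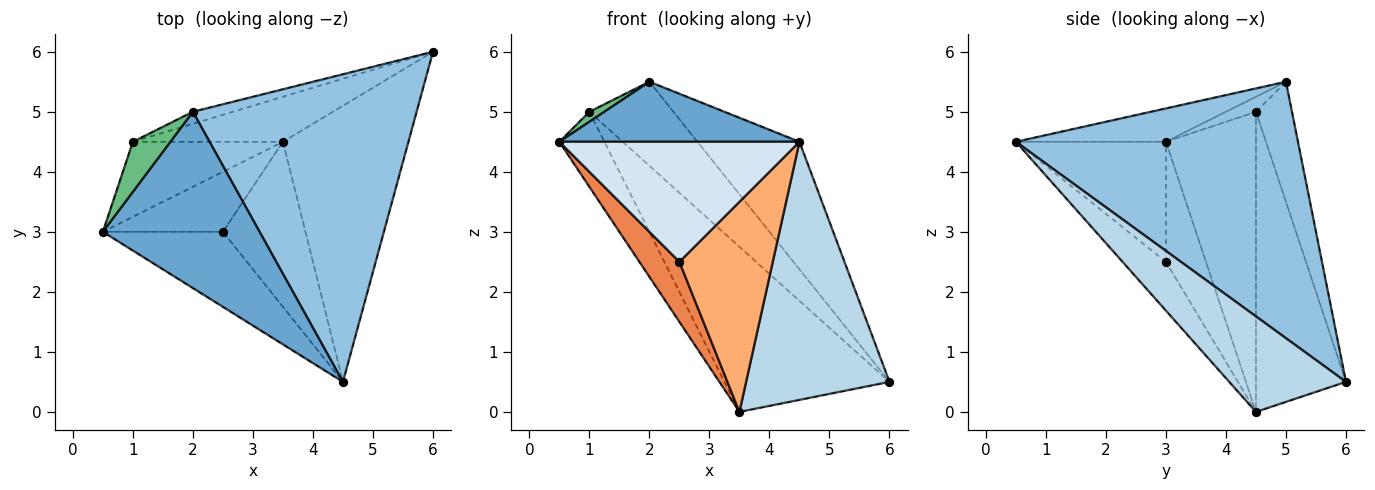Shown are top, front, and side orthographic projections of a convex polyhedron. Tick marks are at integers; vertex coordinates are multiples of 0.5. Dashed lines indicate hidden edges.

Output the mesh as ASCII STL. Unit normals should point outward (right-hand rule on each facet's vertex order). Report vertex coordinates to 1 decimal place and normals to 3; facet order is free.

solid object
 facet normal -0.197 -0.316 0.928
  outer loop
   vertex 2.0 5.0 5.5
   vertex 0.5 3.0 4.5
   vertex 4.5 0.5 4.5
  endloop
 endfacet
 facet normal 0.727 0.263 0.634
  outer loop
   vertex 2.0 5.0 5.5
   vertex 4.5 0.5 4.5
   vertex 6.0 6.0 0.5
  endloop
 endfacet
 facet normal 0.486 -0.597 -0.639
  outer loop
   vertex 3.5 4.5 0.0
   vertex 6.0 6.0 0.5
   vertex 4.5 0.5 4.5
  endloop
 endfacet
 facet normal -0.468 -0.749 -0.468
  outer loop
   vertex 2.5 3.0 2.5
   vertex 4.5 0.5 4.5
   vertex 0.5 3.0 4.5
  endloop
 endfacet
 facet normal -0.577 -0.577 -0.577
  outer loop
   vertex 2.5 3.0 2.5
   vertex 0.5 3.0 4.5
   vertex 3.5 4.5 0.0
  endloop
 endfacet
 facet normal -0.343 -0.739 -0.580
  outer loop
   vertex 2.5 3.0 2.5
   vertex 3.5 4.5 0.0
   vertex 4.5 0.5 4.5
  endloop
 endfacet
 facet normal -0.391 0.911 -0.130
  outer loop
   vertex 1.0 4.5 5.0
   vertex 2.0 5.0 5.5
   vertex 6.0 6.0 0.5
  endloop
 endfacet
 facet normal -0.466 0.854 -0.233
  outer loop
   vertex 1.0 4.5 5.0
   vertex 6.0 6.0 0.5
   vertex 3.5 4.5 0.0
  endloop
 endfacet
 facet normal -0.365 -0.183 0.913
  outer loop
   vertex 1.0 4.5 5.0
   vertex 0.5 3.0 4.5
   vertex 2.0 5.0 5.5
  endloop
 endfacet
 facet normal -0.816 0.408 -0.408
  outer loop
   vertex 1.0 4.5 5.0
   vertex 3.5 4.5 0.0
   vertex 0.5 3.0 4.5
  endloop
 endfacet
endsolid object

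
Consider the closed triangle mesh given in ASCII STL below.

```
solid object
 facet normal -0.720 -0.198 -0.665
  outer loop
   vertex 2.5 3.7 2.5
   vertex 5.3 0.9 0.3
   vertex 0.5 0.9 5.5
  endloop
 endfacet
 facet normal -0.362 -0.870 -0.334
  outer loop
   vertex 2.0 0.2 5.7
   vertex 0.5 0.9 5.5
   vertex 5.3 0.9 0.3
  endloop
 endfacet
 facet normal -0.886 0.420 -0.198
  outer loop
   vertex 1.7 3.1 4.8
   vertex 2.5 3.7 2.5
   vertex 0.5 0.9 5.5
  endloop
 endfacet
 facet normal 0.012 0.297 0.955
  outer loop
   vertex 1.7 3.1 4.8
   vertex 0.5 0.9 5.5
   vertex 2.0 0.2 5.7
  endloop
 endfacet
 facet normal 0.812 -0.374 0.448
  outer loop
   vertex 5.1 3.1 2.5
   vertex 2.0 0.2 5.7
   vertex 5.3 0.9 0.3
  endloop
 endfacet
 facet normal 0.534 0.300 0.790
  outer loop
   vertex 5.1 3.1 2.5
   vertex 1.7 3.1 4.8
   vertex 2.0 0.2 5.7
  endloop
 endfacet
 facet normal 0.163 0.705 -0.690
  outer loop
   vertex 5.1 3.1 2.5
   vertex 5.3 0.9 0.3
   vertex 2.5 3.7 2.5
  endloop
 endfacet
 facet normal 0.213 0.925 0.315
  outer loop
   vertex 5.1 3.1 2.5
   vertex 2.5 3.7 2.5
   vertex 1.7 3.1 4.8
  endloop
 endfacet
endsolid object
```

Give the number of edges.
12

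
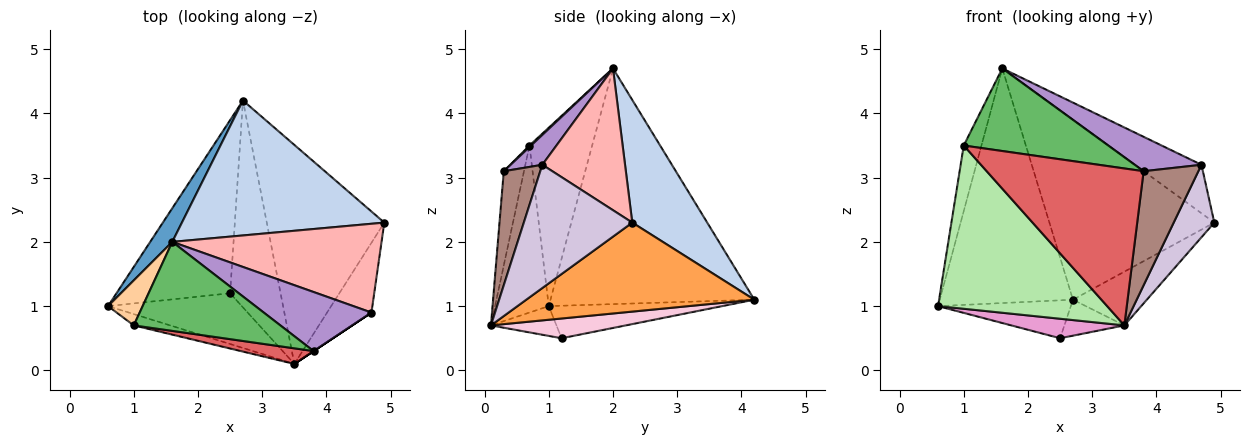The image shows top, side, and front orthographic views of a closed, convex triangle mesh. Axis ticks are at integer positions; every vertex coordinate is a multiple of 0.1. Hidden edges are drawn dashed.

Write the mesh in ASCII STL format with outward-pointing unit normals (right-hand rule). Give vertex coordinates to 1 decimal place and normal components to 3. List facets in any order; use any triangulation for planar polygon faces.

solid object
 facet normal -0.835 0.545 0.078
  outer loop
   vertex 1.6 2.0 4.7
   vertex 2.7 4.2 1.1
   vertex 0.6 1.0 1.0
  endloop
 endfacet
 facet normal 0.342 0.752 0.564
  outer loop
   vertex 1.6 2.0 4.7
   vertex 4.9 2.3 2.3
   vertex 2.7 4.2 1.1
  endloop
 endfacet
 facet normal 0.593 0.192 -0.782
  outer loop
   vertex 3.5 0.1 0.7
   vertex 2.7 4.2 1.1
   vertex 4.9 2.3 2.3
  endloop
 endfacet
 facet normal -0.946 0.267 0.183
  outer loop
   vertex 1.0 0.7 3.5
   vertex 1.6 2.0 4.7
   vertex 0.6 1.0 1.0
  endloop
 endfacet
 facet normal 0.008 -0.680 0.733
  outer loop
   vertex 1.0 0.7 3.5
   vertex 3.8 0.3 3.1
   vertex 1.6 2.0 4.7
  endloop
 endfacet
 facet normal -0.302 -0.951 -0.066
  outer loop
   vertex 1.0 0.7 3.5
   vertex 0.6 1.0 1.0
   vertex 3.5 0.1 0.7
  endloop
 endfacet
 facet normal -0.127 -0.987 0.098
  outer loop
   vertex 1.0 0.7 3.5
   vertex 3.5 0.1 0.7
   vertex 3.8 0.3 3.1
  endloop
 endfacet
 facet normal 0.511 0.412 0.754
  outer loop
   vertex 4.7 0.9 3.2
   vertex 4.9 2.3 2.3
   vertex 1.6 2.0 4.7
  endloop
 endfacet
 facet normal 0.233 -0.489 0.840
  outer loop
   vertex 4.7 0.9 3.2
   vertex 1.6 2.0 4.7
   vertex 3.8 0.3 3.1
  endloop
 endfacet
 facet normal 0.887 -0.332 -0.320
  outer loop
   vertex 4.7 0.9 3.2
   vertex 3.5 0.1 0.7
   vertex 4.9 2.3 2.3
  endloop
 endfacet
 facet normal 0.555 -0.832 0.000
  outer loop
   vertex 4.7 0.9 3.2
   vertex 3.8 0.3 3.1
   vertex 3.5 0.1 0.7
  endloop
 endfacet
 facet normal -0.269 0.206 -0.941
  outer loop
   vertex 2.5 1.2 0.5
   vertex 0.6 1.0 1.0
   vertex 2.7 4.2 1.1
  endloop
 endfacet
 facet normal -0.204 -0.351 -0.914
  outer loop
   vertex 2.5 1.2 0.5
   vertex 3.5 0.1 0.7
   vertex 0.6 1.0 1.0
  endloop
 endfacet
 facet normal 0.360 0.160 -0.919
  outer loop
   vertex 2.5 1.2 0.5
   vertex 2.7 4.2 1.1
   vertex 3.5 0.1 0.7
  endloop
 endfacet
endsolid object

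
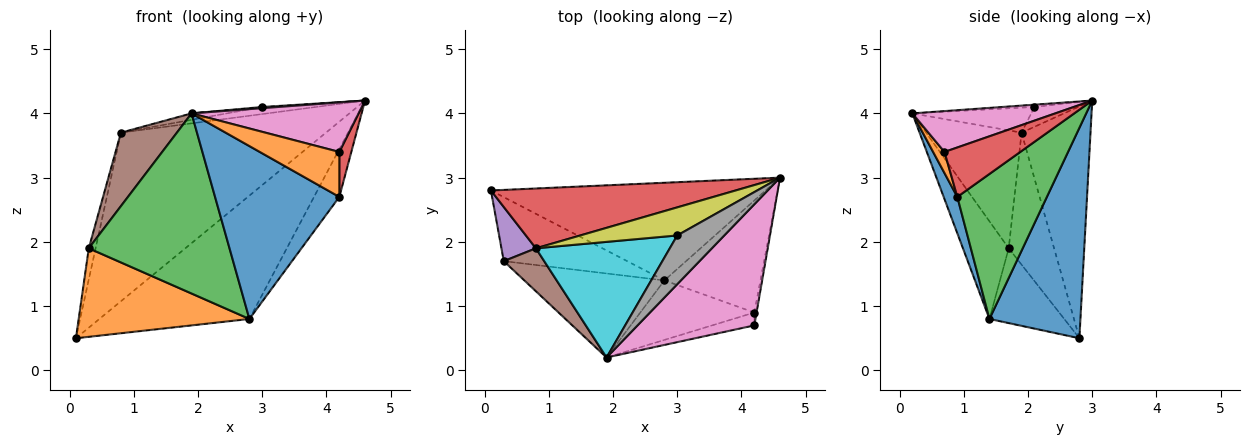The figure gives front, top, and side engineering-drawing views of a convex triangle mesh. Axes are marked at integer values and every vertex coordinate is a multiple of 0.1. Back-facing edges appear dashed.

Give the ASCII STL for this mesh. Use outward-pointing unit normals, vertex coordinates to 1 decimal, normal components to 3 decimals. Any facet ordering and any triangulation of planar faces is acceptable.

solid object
 facet normal 0.429 0.708 -0.561
  outer loop
   vertex 2.8 1.4 0.8
   vertex 0.1 2.8 0.5
   vertex 4.6 3.0 4.2
  endloop
 endfacet
 facet normal -0.335 -0.764 -0.552
  outer loop
   vertex 2.8 1.4 0.8
   vertex 0.3 1.7 1.9
   vertex 0.1 2.8 0.5
  endloop
 endfacet
 facet normal -0.283 -0.869 -0.405
  outer loop
   vertex 2.8 1.4 0.8
   vertex 1.9 0.2 4.0
   vertex 0.3 1.7 1.9
  endloop
 endfacet
 facet normal -0.302 0.898 0.319
  outer loop
   vertex 0.8 1.9 3.7
   vertex 4.6 3.0 4.2
   vertex 0.1 2.8 0.5
  endloop
 endfacet
 facet normal -0.957 0.144 0.250
  outer loop
   vertex 0.8 1.9 3.7
   vertex 0.1 2.8 0.5
   vertex 0.3 1.7 1.9
  endloop
 endfacet
 facet normal -0.827 -0.485 0.284
  outer loop
   vertex 0.8 1.9 3.7
   vertex 0.3 1.7 1.9
   vertex 1.9 0.2 4.0
  endloop
 endfacet
 facet normal 0.308 -0.360 0.881
  outer loop
   vertex 4.2 0.7 3.4
   vertex 4.6 3.0 4.2
   vertex 1.9 0.2 4.0
  endloop
 endfacet
 facet normal -0.049 -0.024 0.999
  outer loop
   vertex 3.0 2.1 4.1
   vertex 1.9 0.2 4.0
   vertex 4.6 3.0 4.2
  endloop
 endfacet
 facet normal -0.195 0.241 0.951
  outer loop
   vertex 3.0 2.1 4.1
   vertex 4.6 3.0 4.2
   vertex 0.8 1.9 3.7
  endloop
 endfacet
 facet normal -0.183 0.055 0.982
  outer loop
   vertex 3.0 2.1 4.1
   vertex 0.8 1.9 3.7
   vertex 1.9 0.2 4.0
  endloop
 endfacet
 facet normal 0.103 -0.941 -0.324
  outer loop
   vertex 4.2 0.9 2.7
   vertex 1.9 0.2 4.0
   vertex 2.8 1.4 0.8
  endloop
 endfacet
 facet normal 0.136 -0.953 -0.272
  outer loop
   vertex 4.2 0.9 2.7
   vertex 4.2 0.7 3.4
   vertex 1.9 0.2 4.0
  endloop
 endfacet
 facet normal 0.811 0.229 -0.538
  outer loop
   vertex 4.2 0.9 2.7
   vertex 2.8 1.4 0.8
   vertex 4.6 3.0 4.2
  endloop
 endfacet
 facet normal 0.987 -0.156 -0.045
  outer loop
   vertex 4.2 0.9 2.7
   vertex 4.6 3.0 4.2
   vertex 4.2 0.7 3.4
  endloop
 endfacet
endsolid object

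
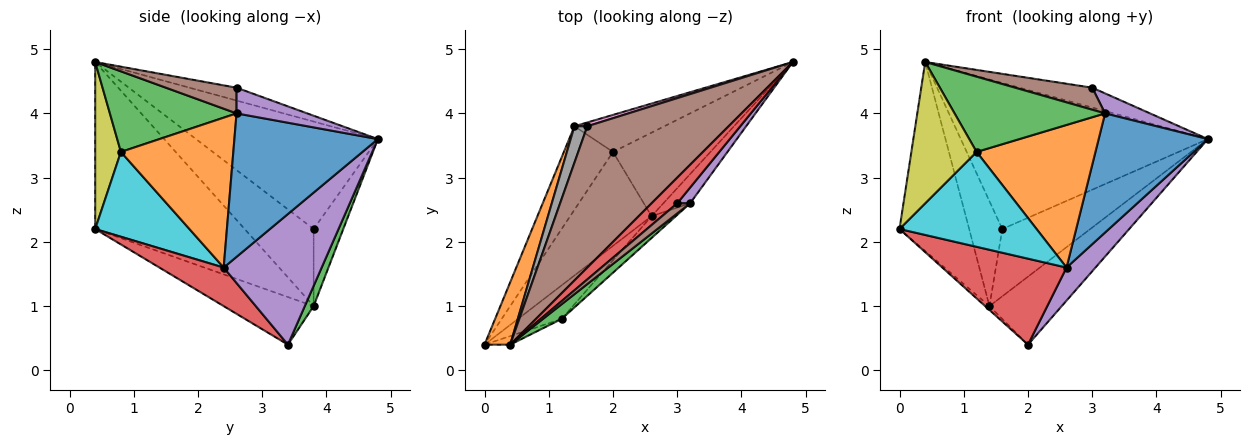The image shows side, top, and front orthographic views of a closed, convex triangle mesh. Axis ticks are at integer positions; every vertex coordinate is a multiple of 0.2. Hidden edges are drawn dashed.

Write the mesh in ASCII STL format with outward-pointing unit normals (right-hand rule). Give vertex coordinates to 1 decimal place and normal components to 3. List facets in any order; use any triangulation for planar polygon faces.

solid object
 facet normal -0.696 0.033 -0.718
  outer loop
   vertex 1.4 3.8 1.0
   vertex 2.0 3.4 0.4
   vertex 0.0 0.4 2.2
  endloop
 endfacet
 facet normal -0.898 0.418 0.138
  outer loop
   vertex 1.4 3.8 1.0
   vertex 0.0 0.4 2.2
   vertex 0.4 0.4 4.8
  endloop
 endfacet
 facet normal 0.107 0.873 -0.475
  outer loop
   vertex 1.4 3.8 1.0
   vertex 4.8 4.8 3.6
   vertex 2.0 3.4 0.4
  endloop
 endfacet
 facet normal 0.330 -0.638 -0.696
  outer loop
   vertex 2.6 2.4 1.6
   vertex 0.0 0.4 2.2
   vertex 2.0 3.4 0.4
  endloop
 endfacet
 facet normal 0.780 -0.230 -0.582
  outer loop
   vertex 2.6 2.4 1.6
   vertex 2.0 3.4 0.4
   vertex 4.8 4.8 3.6
  endloop
 endfacet
 facet normal -0.467 0.635 0.615
  outer loop
   vertex 1.6 3.8 2.2
   vertex 0.4 0.4 4.8
   vertex 4.8 4.8 3.6
  endloop
 endfacet
 facet normal -0.319 0.946 0.053
  outer loop
   vertex 1.6 3.8 2.2
   vertex 4.8 4.8 3.6
   vertex 1.4 3.8 1.0
  endloop
 endfacet
 facet normal -0.891 0.428 0.149
  outer loop
   vertex 1.6 3.8 2.2
   vertex 1.4 3.8 1.0
   vertex 0.4 0.4 4.8
  endloop
 endfacet
 facet normal 0.366 -0.929 -0.056
  outer loop
   vertex 1.2 0.8 3.4
   vertex 0.4 0.4 4.8
   vertex 0.0 0.4 2.2
  endloop
 endfacet
 facet normal 0.544 -0.791 -0.280
  outer loop
   vertex 1.2 0.8 3.4
   vertex 0.0 0.4 2.2
   vertex 2.6 2.4 1.6
  endloop
 endfacet
 facet normal 0.787 -0.599 -0.147
  outer loop
   vertex 3.2 2.6 4.0
   vertex 2.6 2.4 1.6
   vertex 4.8 4.8 3.6
  endloop
 endfacet
 facet normal 0.683 -0.722 -0.111
  outer loop
   vertex 3.2 2.6 4.0
   vertex 1.2 0.8 3.4
   vertex 2.6 2.4 1.6
  endloop
 endfacet
 facet normal 0.637 -0.757 0.148
  outer loop
   vertex 3.2 2.6 4.0
   vertex 0.4 0.4 4.8
   vertex 1.2 0.8 3.4
  endloop
 endfacet
 facet normal -0.368 0.569 0.736
  outer loop
   vertex 3.0 2.6 4.4
   vertex 4.8 4.8 3.6
   vertex 0.4 0.4 4.8
  endloop
 endfacet
 facet normal 0.777 -0.495 0.389
  outer loop
   vertex 3.0 2.6 4.4
   vertex 3.2 2.6 4.0
   vertex 4.8 4.8 3.6
  endloop
 endfacet
 facet normal 0.640 -0.698 0.320
  outer loop
   vertex 3.0 2.6 4.4
   vertex 0.4 0.4 4.8
   vertex 3.2 2.6 4.0
  endloop
 endfacet
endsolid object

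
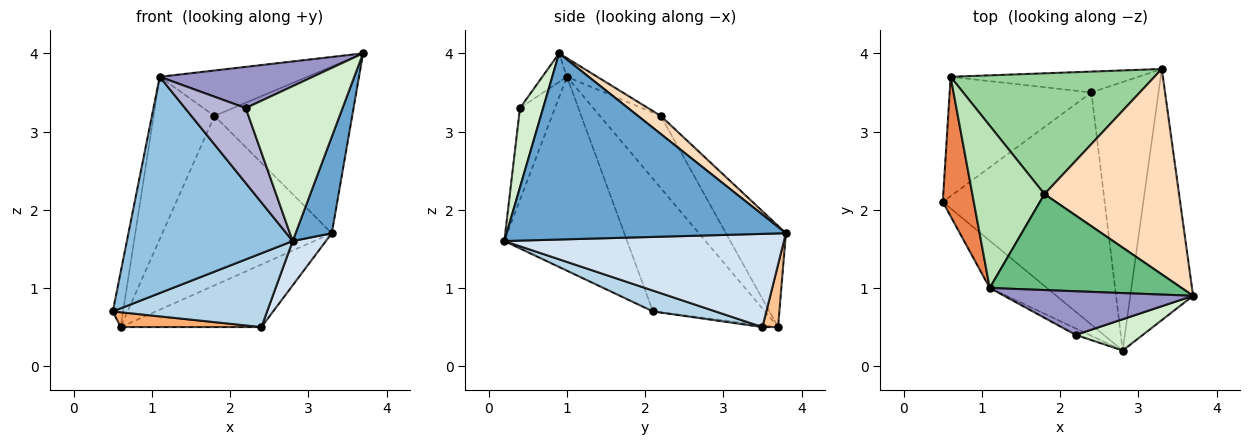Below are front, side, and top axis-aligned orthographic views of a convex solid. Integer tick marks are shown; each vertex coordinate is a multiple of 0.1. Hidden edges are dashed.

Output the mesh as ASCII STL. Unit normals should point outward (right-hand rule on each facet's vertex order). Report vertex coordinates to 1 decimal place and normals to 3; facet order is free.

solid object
 facet normal 0.941 -0.122 -0.317
  outer loop
   vertex 2.8 0.2 1.6
   vertex 3.3 3.8 1.7
   vertex 3.7 0.9 4.0
  endloop
 endfacet
 facet normal -0.586 -0.792 -0.173
  outer loop
   vertex 1.1 1.0 3.7
   vertex 0.5 2.1 0.7
   vertex 2.8 0.2 1.6
  endloop
 endfacet
 facet normal 0.122 -0.301 -0.946
  outer loop
   vertex 2.4 3.5 0.5
   vertex 2.8 0.2 1.6
   vertex 0.5 2.1 0.7
  endloop
 endfacet
 facet normal 0.808 -0.096 -0.582
  outer loop
   vertex 2.4 3.5 0.5
   vertex 3.3 3.8 1.7
   vertex 2.8 0.2 1.6
  endloop
 endfacet
 facet normal -0.970 0.089 0.227
  outer loop
   vertex 0.6 3.7 0.5
   vertex 0.5 2.1 0.7
   vertex 1.1 1.0 3.7
  endloop
 endfacet
 facet normal -0.014 -0.123 -0.992
  outer loop
   vertex 0.6 3.7 0.5
   vertex 2.4 3.5 0.5
   vertex 0.5 2.1 0.7
  endloop
 endfacet
 facet normal 0.105 0.943 -0.314
  outer loop
   vertex 0.6 3.7 0.5
   vertex 3.3 3.8 1.7
   vertex 2.4 3.5 0.5
  endloop
 endfacet
 facet normal 0.104 0.627 0.772
  outer loop
   vertex 1.8 2.2 3.2
   vertex 3.7 0.9 4.0
   vertex 3.3 3.8 1.7
  endloop
 endfacet
 facet normal -0.087 0.426 0.900
  outer loop
   vertex 1.8 2.2 3.2
   vertex 1.1 1.0 3.7
   vertex 3.7 0.9 4.0
  endloop
 endfacet
 facet normal -0.277 0.782 0.558
  outer loop
   vertex 1.8 2.2 3.2
   vertex 3.3 3.8 1.7
   vertex 0.6 3.7 0.5
  endloop
 endfacet
 facet normal -0.577 0.577 0.577
  outer loop
   vertex 1.8 2.2 3.2
   vertex 0.6 3.7 0.5
   vertex 1.1 1.0 3.7
  endloop
 endfacet
 facet normal 0.228 -0.954 0.193
  outer loop
   vertex 2.2 0.4 3.3
   vertex 2.8 0.2 1.6
   vertex 3.7 0.9 4.0
  endloop
 endfacet
 facet normal -0.110 -0.683 0.722
  outer loop
   vertex 2.2 0.4 3.3
   vertex 3.7 0.9 4.0
   vertex 1.1 1.0 3.7
  endloop
 endfacet
 facet normal -0.498 -0.864 -0.074
  outer loop
   vertex 2.2 0.4 3.3
   vertex 1.1 1.0 3.7
   vertex 2.8 0.2 1.6
  endloop
 endfacet
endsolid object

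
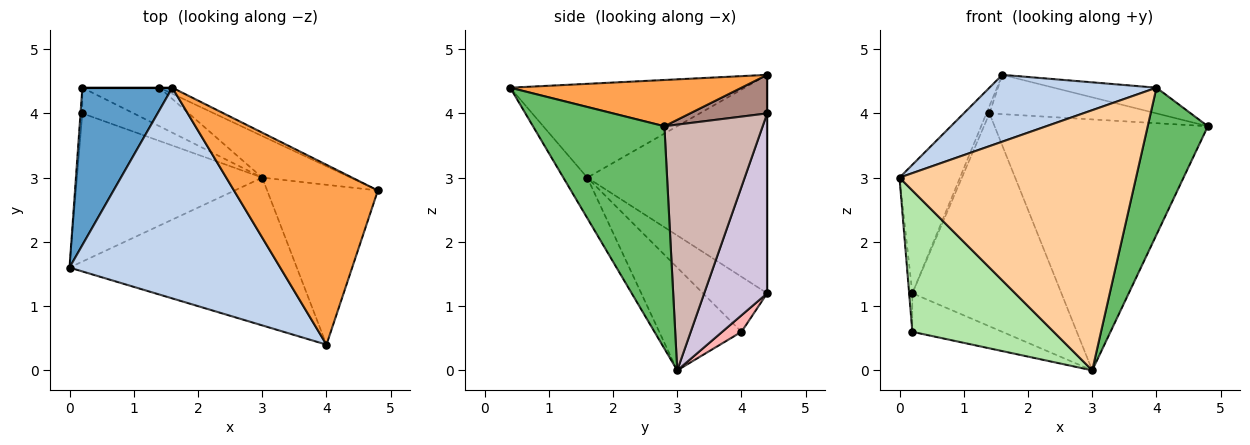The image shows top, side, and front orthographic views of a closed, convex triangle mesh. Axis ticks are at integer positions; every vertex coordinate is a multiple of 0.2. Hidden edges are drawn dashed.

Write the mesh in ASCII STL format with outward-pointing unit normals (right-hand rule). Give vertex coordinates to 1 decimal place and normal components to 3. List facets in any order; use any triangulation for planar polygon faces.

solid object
 facet normal -0.883 0.297 0.364
  outer loop
   vertex 0.2 4.4 1.2
   vertex 0.0 1.6 3.0
   vertex 1.6 4.4 4.6
  endloop
 endfacet
 facet normal -0.391 -0.278 0.878
  outer loop
   vertex 4.0 0.4 4.4
   vertex 1.6 4.4 4.6
   vertex 0.0 1.6 3.0
  endloop
 endfacet
 facet normal 0.303 0.135 0.943
  outer loop
   vertex 4.0 0.4 4.4
   vertex 4.8 2.8 3.8
   vertex 1.6 4.4 4.6
  endloop
 endfacet
 facet normal -0.088 -0.866 -0.492
  outer loop
   vertex 4.0 0.4 4.4
   vertex 0.0 1.6 3.0
   vertex 3.0 3.0 0.0
  endloop
 endfacet
 facet normal 0.828 -0.379 -0.412
  outer loop
   vertex 4.0 0.4 4.4
   vertex 3.0 3.0 0.0
   vertex 4.8 2.8 3.8
  endloop
 endfacet
 facet normal -0.373 -0.640 -0.672
  outer loop
   vertex 0.2 4.0 0.6
   vertex 3.0 3.0 0.0
   vertex 0.0 1.6 3.0
  endloop
 endfacet
 facet normal -0.998 0.050 -0.033
  outer loop
   vertex 0.2 4.0 0.6
   vertex 0.0 1.6 3.0
   vertex 0.2 4.4 1.2
  endloop
 endfacet
 facet normal 0.176 0.819 -0.546
  outer loop
   vertex 0.2 4.0 0.6
   vertex 0.2 4.4 1.2
   vertex 3.0 3.0 0.0
  endloop
 endfacet
 facet normal 0.000 1.000 0.000
  outer loop
   vertex 1.4 4.4 4.0
   vertex 0.2 4.4 1.2
   vertex 1.6 4.4 4.6
  endloop
 endfacet
 facet normal 0.384 0.909 -0.164
  outer loop
   vertex 1.4 4.4 4.0
   vertex 3.0 3.0 0.0
   vertex 0.2 4.4 1.2
  endloop
 endfacet
 facet normal 0.415 0.899 -0.138
  outer loop
   vertex 1.4 4.4 4.0
   vertex 1.6 4.4 4.6
   vertex 4.8 2.8 3.8
  endloop
 endfacet
 facet normal 0.414 0.898 -0.149
  outer loop
   vertex 1.4 4.4 4.0
   vertex 4.8 2.8 3.8
   vertex 3.0 3.0 0.0
  endloop
 endfacet
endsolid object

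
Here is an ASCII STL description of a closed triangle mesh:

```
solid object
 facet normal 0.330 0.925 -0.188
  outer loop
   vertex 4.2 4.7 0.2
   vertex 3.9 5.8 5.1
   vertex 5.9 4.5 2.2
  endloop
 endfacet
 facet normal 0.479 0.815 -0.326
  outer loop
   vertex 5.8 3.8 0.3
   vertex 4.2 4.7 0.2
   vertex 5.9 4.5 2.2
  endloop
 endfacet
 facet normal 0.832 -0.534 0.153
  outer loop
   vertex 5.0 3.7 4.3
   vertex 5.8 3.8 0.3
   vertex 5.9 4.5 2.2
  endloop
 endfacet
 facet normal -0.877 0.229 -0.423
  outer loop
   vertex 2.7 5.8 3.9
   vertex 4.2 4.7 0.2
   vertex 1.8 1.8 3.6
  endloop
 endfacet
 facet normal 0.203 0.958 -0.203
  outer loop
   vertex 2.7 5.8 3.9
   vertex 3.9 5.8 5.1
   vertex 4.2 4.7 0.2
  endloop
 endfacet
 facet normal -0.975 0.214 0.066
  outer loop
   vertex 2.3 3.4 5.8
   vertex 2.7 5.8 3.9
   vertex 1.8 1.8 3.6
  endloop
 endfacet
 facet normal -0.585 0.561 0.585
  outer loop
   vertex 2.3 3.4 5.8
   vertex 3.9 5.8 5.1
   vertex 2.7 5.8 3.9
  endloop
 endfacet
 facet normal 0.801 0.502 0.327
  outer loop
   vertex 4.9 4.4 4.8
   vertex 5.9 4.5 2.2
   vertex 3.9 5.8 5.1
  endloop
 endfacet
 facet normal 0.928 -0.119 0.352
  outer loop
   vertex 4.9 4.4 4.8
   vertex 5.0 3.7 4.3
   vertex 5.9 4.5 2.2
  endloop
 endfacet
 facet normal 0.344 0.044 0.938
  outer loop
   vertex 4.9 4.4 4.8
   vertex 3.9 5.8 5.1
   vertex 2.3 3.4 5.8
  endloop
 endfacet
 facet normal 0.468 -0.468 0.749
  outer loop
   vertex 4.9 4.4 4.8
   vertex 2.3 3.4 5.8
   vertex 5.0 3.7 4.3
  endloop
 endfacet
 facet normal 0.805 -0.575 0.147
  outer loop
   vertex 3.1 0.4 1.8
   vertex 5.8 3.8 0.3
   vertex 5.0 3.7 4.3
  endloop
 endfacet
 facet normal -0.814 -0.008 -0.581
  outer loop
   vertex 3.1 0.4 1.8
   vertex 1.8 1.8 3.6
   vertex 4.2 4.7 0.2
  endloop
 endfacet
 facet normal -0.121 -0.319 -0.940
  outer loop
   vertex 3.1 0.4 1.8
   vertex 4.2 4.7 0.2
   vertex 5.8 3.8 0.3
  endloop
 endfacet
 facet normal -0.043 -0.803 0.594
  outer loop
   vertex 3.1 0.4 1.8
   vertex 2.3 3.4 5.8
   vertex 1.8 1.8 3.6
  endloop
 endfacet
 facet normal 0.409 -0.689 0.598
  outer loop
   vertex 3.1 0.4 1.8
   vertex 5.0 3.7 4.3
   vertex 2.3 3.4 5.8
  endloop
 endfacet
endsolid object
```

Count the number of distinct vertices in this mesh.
10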